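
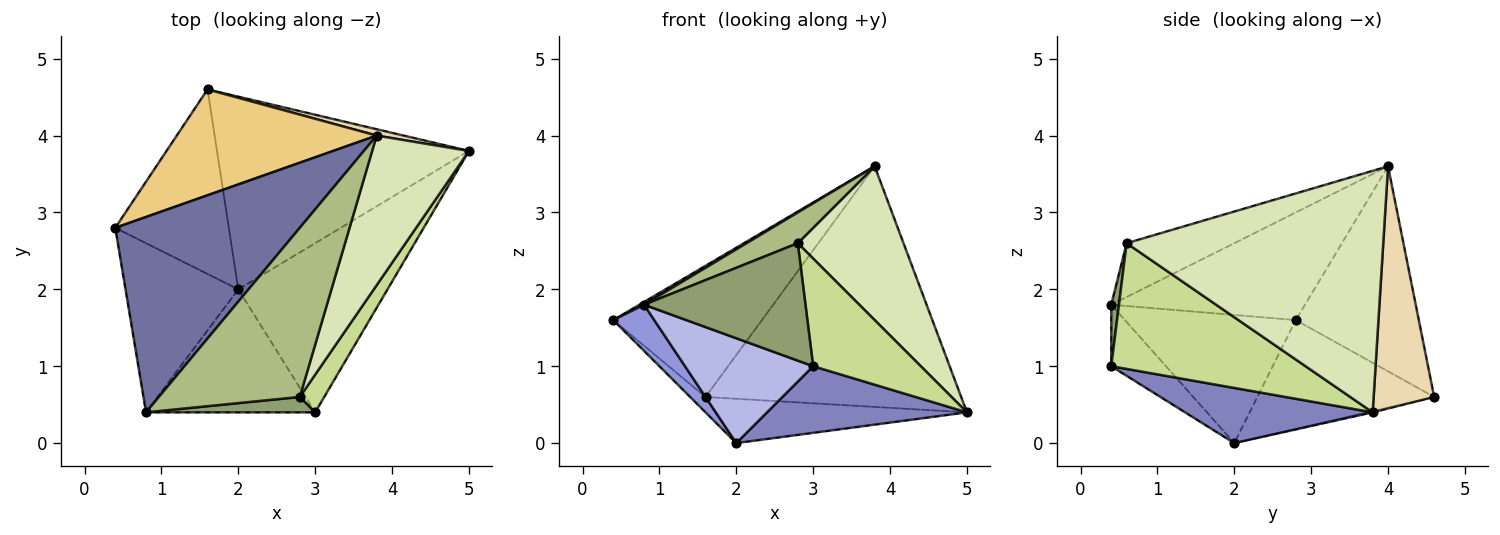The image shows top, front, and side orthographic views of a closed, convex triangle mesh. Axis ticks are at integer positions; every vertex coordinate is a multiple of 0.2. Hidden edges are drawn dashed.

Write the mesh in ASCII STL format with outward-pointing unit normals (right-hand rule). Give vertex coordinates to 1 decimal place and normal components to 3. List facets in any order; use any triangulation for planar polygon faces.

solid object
 facet normal -0.504 -0.012 0.864
  outer loop
   vertex 0.8 0.4 1.8
   vertex 3.8 4.0 3.6
   vertex 0.4 2.8 1.6
  endloop
 endfacet
 facet normal 0.325 -0.347 -0.880
  outer loop
   vertex 2.0 2.0 0.0
   vertex 5.0 3.8 0.4
   vertex 3.0 0.4 1.0
  endloop
 endfacet
 facet normal -0.739 -0.177 -0.650
  outer loop
   vertex 2.0 2.0 0.0
   vertex 0.8 0.4 1.8
   vertex 0.4 2.8 1.6
  endloop
 endfacet
 facet normal -0.267 -0.625 -0.734
  outer loop
   vertex 2.0 2.0 0.0
   vertex 3.0 0.4 1.0
   vertex 0.8 0.4 1.8
  endloop
 endfacet
 facet normal 0.047 -0.990 0.130
  outer loop
   vertex 2.8 0.6 2.6
   vertex 0.8 0.4 1.8
   vertex 3.0 0.4 1.0
  endloop
 endfacet
 facet normal -0.352 -0.167 0.921
  outer loop
   vertex 2.8 0.6 2.6
   vertex 3.8 4.0 3.6
   vertex 0.8 0.4 1.8
  endloop
 endfacet
 facet normal 0.862 -0.478 0.168
  outer loop
   vertex 2.8 0.6 2.6
   vertex 3.0 0.4 1.0
   vertex 5.0 3.8 0.4
  endloop
 endfacet
 facet normal 0.867 -0.357 0.347
  outer loop
   vertex 2.8 0.6 2.6
   vertex 5.0 3.8 0.4
   vertex 3.8 4.0 3.6
  endloop
 endfacet
 facet normal -0.691 0.060 -0.721
  outer loop
   vertex 1.6 4.6 0.6
   vertex 2.0 2.0 0.0
   vertex 0.4 2.8 1.6
  endloop
 endfacet
 facet normal -0.005 0.224 -0.975
  outer loop
   vertex 1.6 4.6 0.6
   vertex 5.0 3.8 0.4
   vertex 2.0 2.0 0.0
  endloop
 endfacet
 facet normal -0.541 0.654 0.528
  outer loop
   vertex 1.6 4.6 0.6
   vertex 0.4 2.8 1.6
   vertex 3.8 4.0 3.6
  endloop
 endfacet
 facet normal 0.230 0.973 0.026
  outer loop
   vertex 1.6 4.6 0.6
   vertex 3.8 4.0 3.6
   vertex 5.0 3.8 0.4
  endloop
 endfacet
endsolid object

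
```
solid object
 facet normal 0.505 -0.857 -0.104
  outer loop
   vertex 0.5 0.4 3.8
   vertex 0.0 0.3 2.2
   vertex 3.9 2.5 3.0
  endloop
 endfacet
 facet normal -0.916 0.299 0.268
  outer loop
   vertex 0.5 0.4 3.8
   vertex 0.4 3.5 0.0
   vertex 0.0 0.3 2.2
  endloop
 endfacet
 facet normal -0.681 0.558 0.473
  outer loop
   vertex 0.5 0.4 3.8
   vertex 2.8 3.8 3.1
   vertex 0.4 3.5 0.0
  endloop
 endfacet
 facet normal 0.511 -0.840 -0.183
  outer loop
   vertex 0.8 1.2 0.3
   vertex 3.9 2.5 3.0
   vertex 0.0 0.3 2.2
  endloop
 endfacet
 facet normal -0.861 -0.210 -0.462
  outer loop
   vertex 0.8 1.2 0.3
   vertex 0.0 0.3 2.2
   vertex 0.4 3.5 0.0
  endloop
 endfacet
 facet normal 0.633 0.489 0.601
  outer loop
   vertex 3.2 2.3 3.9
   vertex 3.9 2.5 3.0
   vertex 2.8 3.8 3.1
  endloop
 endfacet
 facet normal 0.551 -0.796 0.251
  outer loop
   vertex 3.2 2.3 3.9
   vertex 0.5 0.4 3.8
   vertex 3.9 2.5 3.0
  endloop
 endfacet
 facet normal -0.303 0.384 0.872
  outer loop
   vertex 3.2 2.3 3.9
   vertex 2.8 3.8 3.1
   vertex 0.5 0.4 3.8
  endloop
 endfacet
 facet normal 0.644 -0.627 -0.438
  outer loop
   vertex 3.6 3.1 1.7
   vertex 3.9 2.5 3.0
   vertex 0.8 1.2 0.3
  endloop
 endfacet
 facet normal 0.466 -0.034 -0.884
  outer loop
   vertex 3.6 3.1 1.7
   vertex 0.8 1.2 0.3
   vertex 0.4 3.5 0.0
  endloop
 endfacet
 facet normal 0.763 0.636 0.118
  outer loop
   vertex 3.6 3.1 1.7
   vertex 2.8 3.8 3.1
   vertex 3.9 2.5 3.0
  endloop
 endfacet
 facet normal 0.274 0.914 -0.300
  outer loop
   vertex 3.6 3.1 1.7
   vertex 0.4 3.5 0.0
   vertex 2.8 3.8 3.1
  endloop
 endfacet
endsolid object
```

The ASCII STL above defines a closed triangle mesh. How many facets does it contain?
12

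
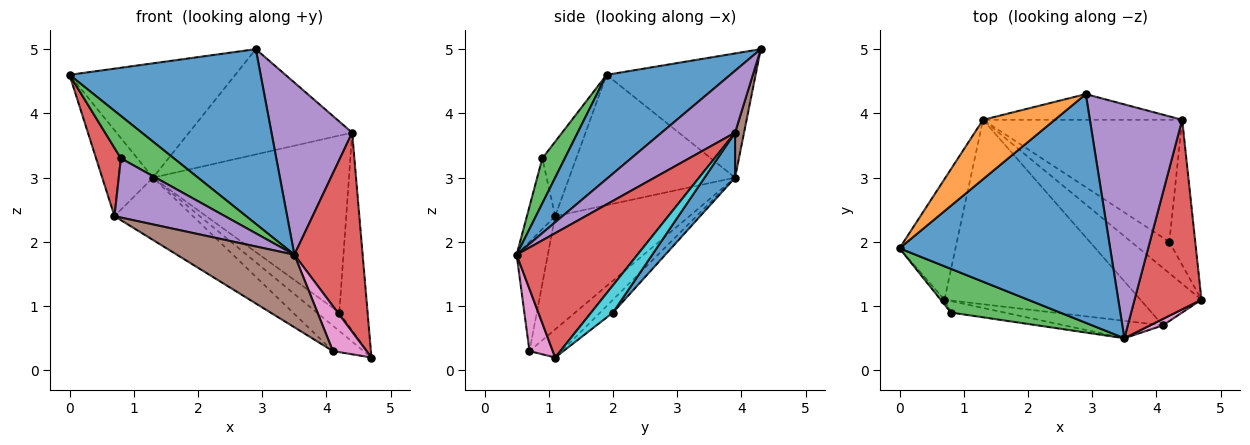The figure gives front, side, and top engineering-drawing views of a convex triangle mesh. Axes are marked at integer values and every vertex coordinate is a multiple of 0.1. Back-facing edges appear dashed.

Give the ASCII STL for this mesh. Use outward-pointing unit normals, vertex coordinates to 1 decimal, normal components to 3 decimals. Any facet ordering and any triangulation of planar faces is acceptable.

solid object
 facet normal 0.366 -0.565 0.740
  outer loop
   vertex 3.5 0.5 1.8
   vertex 2.9 4.3 5.0
   vertex 0.0 1.9 4.6
  endloop
 endfacet
 facet normal -0.624 0.694 0.360
  outer loop
   vertex 1.3 3.9 3.0
   vertex 0.0 1.9 4.6
   vertex 2.9 4.3 5.0
  endloop
 endfacet
 facet normal 0.283 -0.668 0.688
  outer loop
   vertex 0.8 0.9 3.3
   vertex 3.5 0.5 1.8
   vertex 0.0 1.9 4.6
  endloop
 endfacet
 facet normal 0.788 -0.446 0.424
  outer loop
   vertex 4.4 3.9 3.7
   vertex 3.5 0.5 1.8
   vertex 4.7 1.1 0.2
  endloop
 endfacet
 facet normal 0.475 -0.522 0.709
  outer loop
   vertex 4.4 3.9 3.7
   vertex 2.9 4.3 5.0
   vertex 3.5 0.5 1.8
  endloop
 endfacet
 facet normal 0.053 0.970 -0.237
  outer loop
   vertex 4.4 3.9 3.7
   vertex 1.3 3.9 3.0
   vertex 2.9 4.3 5.0
  endloop
 endfacet
 facet normal 0.564 -0.817 0.117
  outer loop
   vertex 4.1 0.7 0.3
   vertex 4.7 1.1 0.2
   vertex 3.5 0.5 1.8
  endloop
 endfacet
 facet normal -0.388 0.372 -0.843
  outer loop
   vertex 4.1 0.7 0.3
   vertex 1.3 3.9 3.0
   vertex 4.7 1.1 0.2
  endloop
 endfacet
 facet normal -0.279 0.488 -0.827
  outer loop
   vertex 4.2 2.0 0.9
   vertex 4.7 1.1 0.2
   vertex 1.3 3.9 3.0
  endloop
 endfacet
 facet normal 0.529 0.684 -0.502
  outer loop
   vertex 4.2 2.0 0.9
   vertex 4.4 3.9 3.7
   vertex 4.7 1.1 0.2
  endloop
 endfacet
 facet normal 0.127 0.817 -0.563
  outer loop
   vertex 4.2 2.0 0.9
   vertex 1.3 3.9 3.0
   vertex 4.4 3.9 3.7
  endloop
 endfacet
 facet normal -0.480 0.281 -0.831
  outer loop
   vertex 0.7 1.1 2.4
   vertex 1.3 3.9 3.0
   vertex 4.1 0.7 0.3
  endloop
 endfacet
 facet normal -0.884 0.271 -0.380
  outer loop
   vertex 0.7 1.1 2.4
   vertex 0.0 1.9 4.6
   vertex 1.3 3.9 3.0
  endloop
 endfacet
 facet normal -0.806 -0.591 -0.042
  outer loop
   vertex 0.7 1.1 2.4
   vertex 0.8 0.9 3.3
   vertex 0.0 1.9 4.6
  endloop
 endfacet
 facet normal -0.244 -0.952 -0.185
  outer loop
   vertex 0.7 1.1 2.4
   vertex 3.5 0.5 1.8
   vertex 0.8 0.9 3.3
  endloop
 endfacet
 facet normal -0.250 -0.942 -0.226
  outer loop
   vertex 0.7 1.1 2.4
   vertex 4.1 0.7 0.3
   vertex 3.5 0.5 1.8
  endloop
 endfacet
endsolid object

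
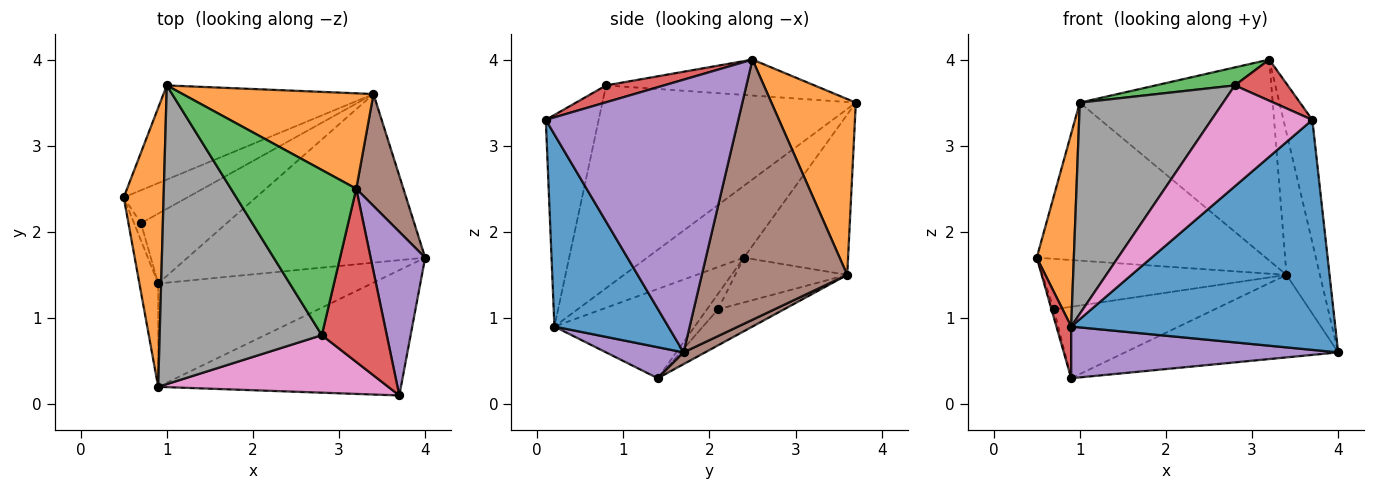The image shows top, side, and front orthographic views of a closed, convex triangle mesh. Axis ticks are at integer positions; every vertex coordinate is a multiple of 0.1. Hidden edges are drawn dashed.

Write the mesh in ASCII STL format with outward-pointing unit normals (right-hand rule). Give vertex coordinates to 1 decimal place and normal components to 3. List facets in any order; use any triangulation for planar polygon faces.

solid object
 facet normal 0.354 -0.821 -0.447
  outer loop
   vertex 0.9 0.2 0.9
   vertex 4.0 1.7 0.6
   vertex 3.7 0.1 3.3
  endloop
 endfacet
 facet normal -0.829 -0.318 0.460
  outer loop
   vertex 0.9 0.2 0.9
   vertex 1.0 3.7 3.5
   vertex 0.5 2.4 1.7
  endloop
 endfacet
 facet normal -0.364 0.800 -0.477
  outer loop
   vertex 3.4 3.6 1.5
   vertex 0.5 2.4 1.7
   vertex 1.0 3.7 3.5
  endloop
 endfacet
 facet normal -0.973 -0.102 -0.205
  outer loop
   vertex 0.9 1.4 0.3
   vertex 0.9 0.2 0.9
   vertex 0.5 2.4 1.7
  endloop
 endfacet
 facet normal 0.129 -0.443 -0.887
  outer loop
   vertex 0.9 1.4 0.3
   vertex 4.0 1.7 0.6
   vertex 0.9 0.2 0.9
  endloop
 endfacet
 facet normal 0.044 0.439 -0.897
  outer loop
   vertex 0.9 1.4 0.3
   vertex 3.4 3.6 1.5
   vertex 4.0 1.7 0.6
  endloop
 endfacet
 facet normal -0.415 -0.791 0.451
  outer loop
   vertex 2.8 0.8 3.7
   vertex 0.9 0.2 0.9
   vertex 3.7 0.1 3.3
  endloop
 endfacet
 facet normal -0.714 -0.404 0.571
  outer loop
   vertex 2.8 0.8 3.7
   vertex 1.0 3.7 3.5
   vertex 0.9 0.2 0.9
  endloop
 endfacet
 facet normal -0.359 0.782 -0.510
  outer loop
   vertex 0.7 2.1 1.1
   vertex 0.5 2.4 1.7
   vertex 3.4 3.6 1.5
  endloop
 endfacet
 facet normal -0.896 0.199 -0.398
  outer loop
   vertex 0.7 2.1 1.1
   vertex 0.9 1.4 0.3
   vertex 0.5 2.4 1.7
  endloop
 endfacet
 facet normal -0.282 0.686 -0.671
  outer loop
   vertex 0.7 2.1 1.1
   vertex 3.4 3.6 1.5
   vertex 0.9 1.4 0.3
  endloop
 endfacet
 facet normal 0.368 0.840 0.399
  outer loop
   vertex 3.2 2.5 4.0
   vertex 3.4 3.6 1.5
   vertex 1.0 3.7 3.5
  endloop
 endfacet
 facet normal -0.274 -0.104 0.956
  outer loop
   vertex 3.2 2.5 4.0
   vertex 1.0 3.7 3.5
   vertex 2.8 0.8 3.7
  endloop
 endfacet
 facet normal 0.245 -0.224 0.943
  outer loop
   vertex 3.2 2.5 4.0
   vertex 2.8 0.8 3.7
   vertex 3.7 0.1 3.3
  endloop
 endfacet
 facet normal 0.970 0.146 0.194
  outer loop
   vertex 3.2 2.5 4.0
   vertex 3.7 0.1 3.3
   vertex 4.0 1.7 0.6
  endloop
 endfacet
 facet normal 0.960 0.221 0.174
  outer loop
   vertex 3.2 2.5 4.0
   vertex 4.0 1.7 0.6
   vertex 3.4 3.6 1.5
  endloop
 endfacet
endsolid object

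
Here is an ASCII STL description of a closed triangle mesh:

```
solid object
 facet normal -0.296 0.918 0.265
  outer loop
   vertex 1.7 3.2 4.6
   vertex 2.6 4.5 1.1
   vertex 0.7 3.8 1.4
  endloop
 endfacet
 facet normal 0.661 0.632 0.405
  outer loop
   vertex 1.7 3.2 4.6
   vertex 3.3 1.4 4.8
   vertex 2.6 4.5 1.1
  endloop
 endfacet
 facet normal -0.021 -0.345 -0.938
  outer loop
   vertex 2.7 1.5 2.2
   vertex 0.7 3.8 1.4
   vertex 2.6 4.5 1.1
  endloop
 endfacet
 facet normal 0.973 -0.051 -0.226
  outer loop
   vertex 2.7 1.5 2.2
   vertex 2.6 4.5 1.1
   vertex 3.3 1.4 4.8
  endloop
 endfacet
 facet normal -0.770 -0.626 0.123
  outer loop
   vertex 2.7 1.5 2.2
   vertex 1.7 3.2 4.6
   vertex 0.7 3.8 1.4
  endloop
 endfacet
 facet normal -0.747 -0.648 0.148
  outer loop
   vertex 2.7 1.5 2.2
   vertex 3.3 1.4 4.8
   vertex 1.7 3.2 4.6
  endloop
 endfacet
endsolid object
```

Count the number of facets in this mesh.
6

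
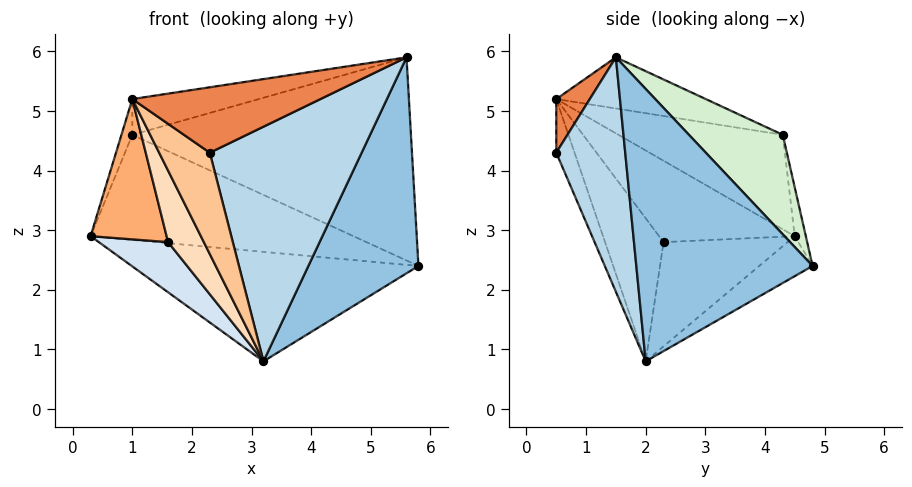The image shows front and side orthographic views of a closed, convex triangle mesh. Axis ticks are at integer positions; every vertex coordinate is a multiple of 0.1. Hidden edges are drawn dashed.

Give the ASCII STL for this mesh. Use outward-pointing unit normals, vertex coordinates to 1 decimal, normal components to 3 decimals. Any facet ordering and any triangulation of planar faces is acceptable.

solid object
 facet normal -0.105 0.565 -0.818
  outer loop
   vertex 3.2 2.0 0.8
   vertex 0.3 4.5 2.9
   vertex 5.8 4.8 2.4
  endloop
 endfacet
 facet normal 0.773 -0.483 -0.411
  outer loop
   vertex 5.6 1.5 5.9
   vertex 3.2 2.0 0.8
   vertex 5.8 4.8 2.4
  endloop
 endfacet
 facet normal 0.398 -0.876 -0.273
  outer loop
   vertex 5.6 1.5 5.9
   vertex 2.3 0.5 4.3
   vertex 3.2 2.0 0.8
  endloop
 endfacet
 facet normal -0.740 -0.413 -0.530
  outer loop
   vertex 1.6 2.3 2.8
   vertex 0.3 4.5 2.9
   vertex 3.2 2.0 0.8
  endloop
 endfacet
 facet normal 0.170 -0.954 0.246
  outer loop
   vertex 1.0 0.5 5.2
   vertex 2.3 0.5 4.3
   vertex 5.6 1.5 5.9
  endloop
 endfacet
 facet normal -0.753 -0.422 -0.505
  outer loop
   vertex 1.0 0.5 5.2
   vertex 0.3 4.5 2.9
   vertex 1.6 2.3 2.8
  endloop
 endfacet
 facet normal -0.305 -0.845 -0.440
  outer loop
   vertex 1.0 0.5 5.2
   vertex 3.2 2.0 0.8
   vertex 2.3 0.5 4.3
  endloop
 endfacet
 facet normal -0.730 -0.446 -0.517
  outer loop
   vertex 1.0 0.5 5.2
   vertex 1.6 2.3 2.8
   vertex 3.2 2.0 0.8
  endloop
 endfacet
 facet normal -0.920 0.061 0.386
  outer loop
   vertex 1.0 4.3 4.6
   vertex 0.3 4.5 2.9
   vertex 1.0 0.5 5.2
  endloop
 endfacet
 facet normal -0.181 0.153 0.971
  outer loop
   vertex 1.0 4.3 4.6
   vertex 1.0 0.5 5.2
   vertex 5.6 1.5 5.9
  endloop
 endfacet
 facet normal -0.042 0.990 0.134
  outer loop
   vertex 1.0 4.3 4.6
   vertex 5.8 4.8 2.4
   vertex 0.3 4.5 2.9
  endloop
 endfacet
 facet normal 0.236 0.700 0.674
  outer loop
   vertex 1.0 4.3 4.6
   vertex 5.6 1.5 5.9
   vertex 5.8 4.8 2.4
  endloop
 endfacet
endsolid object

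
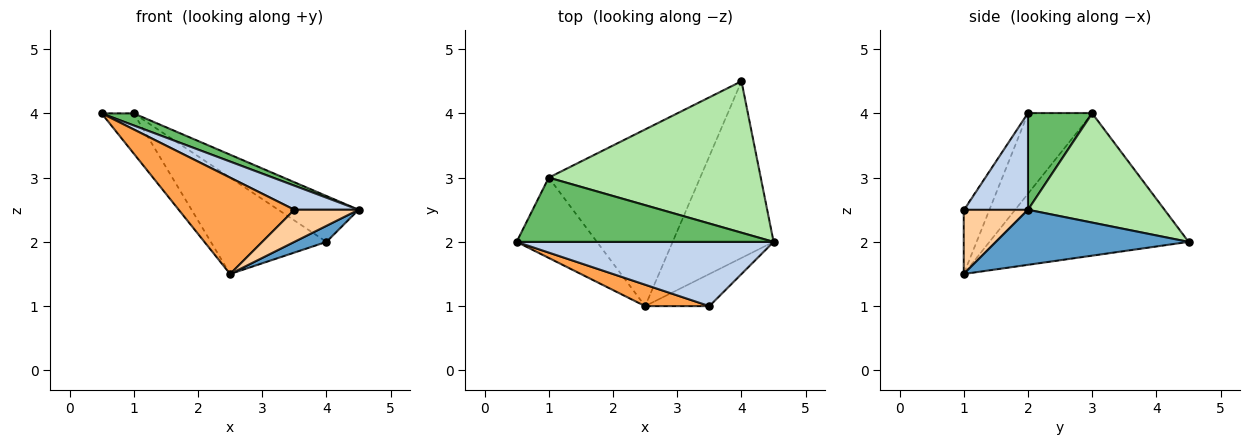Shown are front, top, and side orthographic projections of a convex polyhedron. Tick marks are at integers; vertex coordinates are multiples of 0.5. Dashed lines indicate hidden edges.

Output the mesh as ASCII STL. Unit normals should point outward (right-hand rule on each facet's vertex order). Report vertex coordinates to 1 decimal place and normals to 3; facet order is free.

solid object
 facet normal 0.477 -0.080 -0.875
  outer loop
   vertex 2.5 1.0 1.5
   vertex 4.0 4.5 2.0
   vertex 4.5 2.0 2.5
  endloop
 endfacet
 facet normal 0.331 -0.331 0.883
  outer loop
   vertex 3.5 1.0 2.5
   vertex 4.5 2.0 2.5
   vertex 0.5 2.0 4.0
  endloop
 endfacet
 facet normal -0.212 -0.954 0.212
  outer loop
   vertex 3.5 1.0 2.5
   vertex 0.5 2.0 4.0
   vertex 2.5 1.0 1.5
  endloop
 endfacet
 facet normal 0.577 -0.577 -0.577
  outer loop
   vertex 3.5 1.0 2.5
   vertex 2.5 1.0 1.5
   vertex 4.5 2.0 2.5
  endloop
 endfacet
 facet normal 0.346 -0.173 0.922
  outer loop
   vertex 1.0 3.0 4.0
   vertex 0.5 2.0 4.0
   vertex 4.5 2.0 2.5
  endloop
 endfacet
 facet normal 0.442 0.260 0.858
  outer loop
   vertex 1.0 3.0 4.0
   vertex 4.5 2.0 2.5
   vertex 4.0 4.5 2.0
  endloop
 endfacet
 facet normal -0.667 0.333 -0.667
  outer loop
   vertex 1.0 3.0 4.0
   vertex 2.5 1.0 1.5
   vertex 0.5 2.0 4.0
  endloop
 endfacet
 facet normal -0.636 0.369 -0.677
  outer loop
   vertex 1.0 3.0 4.0
   vertex 4.0 4.5 2.0
   vertex 2.5 1.0 1.5
  endloop
 endfacet
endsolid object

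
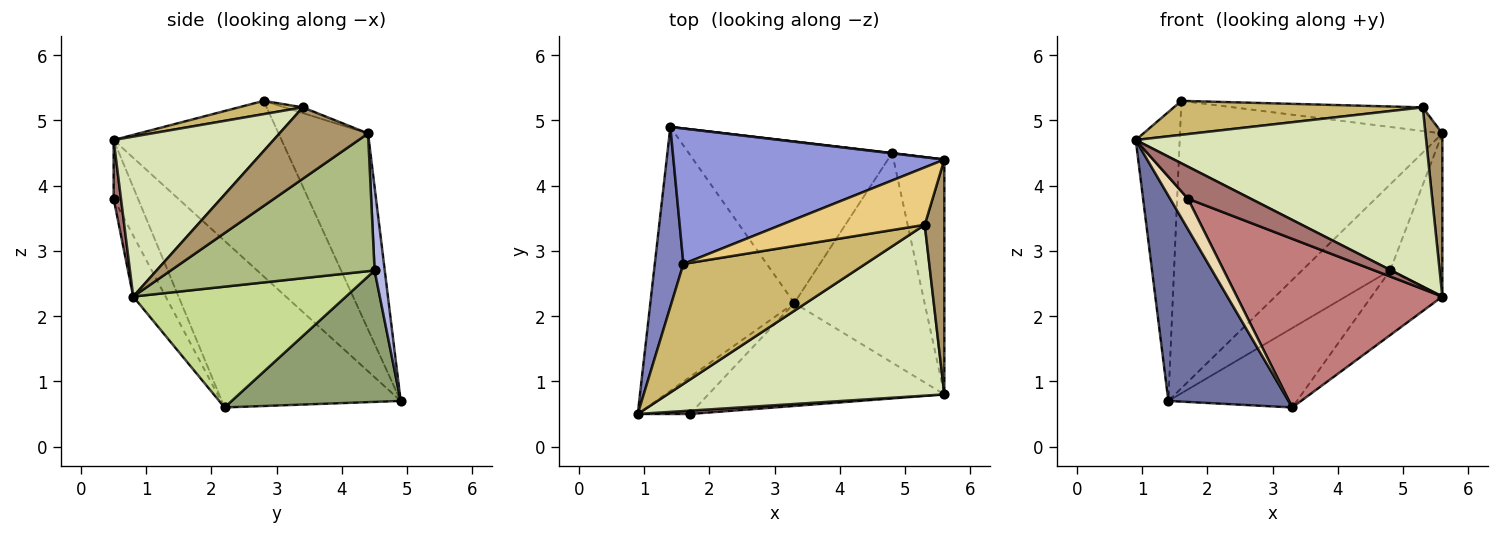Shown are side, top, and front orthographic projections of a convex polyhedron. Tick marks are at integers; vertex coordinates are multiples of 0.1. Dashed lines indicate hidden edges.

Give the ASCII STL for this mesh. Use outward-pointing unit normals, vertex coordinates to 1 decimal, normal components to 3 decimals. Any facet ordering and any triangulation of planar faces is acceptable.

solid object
 facet normal -0.675 -0.453 -0.583
  outer loop
   vertex 3.3 2.2 0.6
   vertex 0.9 0.5 4.7
   vertex 1.4 4.9 0.7
  endloop
 endfacet
 facet normal -0.956 0.250 0.156
  outer loop
   vertex 1.6 2.8 5.3
   vertex 1.4 4.9 0.7
   vertex 0.9 0.5 4.7
  endloop
 endfacet
 facet normal -0.295 0.864 0.407
  outer loop
   vertex 1.6 2.8 5.3
   vertex 5.6 4.4 4.8
   vertex 1.4 4.9 0.7
  endloop
 endfacet
 facet normal 0.115 0.993 0.004
  outer loop
   vertex 4.8 4.5 2.7
   vertex 1.4 4.9 0.7
   vertex 5.6 4.4 4.8
  endloop
 endfacet
 facet normal 0.502 0.382 -0.776
  outer loop
   vertex 4.8 4.5 2.7
   vertex 3.3 2.2 0.6
   vertex 1.4 4.9 0.7
  endloop
 endfacet
 facet normal 0.912 0.234 -0.336
  outer loop
   vertex 4.8 4.5 2.7
   vertex 5.6 4.4 4.8
   vertex 5.6 0.8 2.3
  endloop
 endfacet
 facet normal 0.663 0.221 -0.715
  outer loop
   vertex 4.8 4.5 2.7
   vertex 5.6 0.8 2.3
   vertex 3.3 2.2 0.6
  endloop
 endfacet
 facet normal 0.370 -0.672 0.641
  outer loop
   vertex 5.3 3.4 5.2
   vertex 0.9 0.5 4.7
   vertex 5.6 0.8 2.3
  endloop
 endfacet
 facet normal 0.949 -0.181 0.260
  outer loop
   vertex 5.3 3.4 5.2
   vertex 5.6 0.8 2.3
   vertex 5.6 4.4 4.8
  endloop
 endfacet
 facet normal 0.070 -0.272 0.960
  outer loop
   vertex 5.3 3.4 5.2
   vertex 1.6 2.8 5.3
   vertex 0.9 0.5 4.7
  endloop
 endfacet
 facet normal -0.037 0.381 0.924
  outer loop
   vertex 5.3 3.4 5.2
   vertex 5.6 4.4 4.8
   vertex 1.6 2.8 5.3
  endloop
 endfacet
 facet normal -0.656 -0.480 -0.583
  outer loop
   vertex 1.7 0.5 3.8
   vertex 0.9 0.5 4.7
   vertex 3.3 2.2 0.6
  endloop
 endfacet
 facet normal 0.115 -0.988 0.103
  outer loop
   vertex 1.7 0.5 3.8
   vertex 5.6 0.8 2.3
   vertex 0.9 0.5 4.7
  endloop
 endfacet
 facet normal -0.133 -0.846 -0.516
  outer loop
   vertex 1.7 0.5 3.8
   vertex 3.3 2.2 0.6
   vertex 5.6 0.8 2.3
  endloop
 endfacet
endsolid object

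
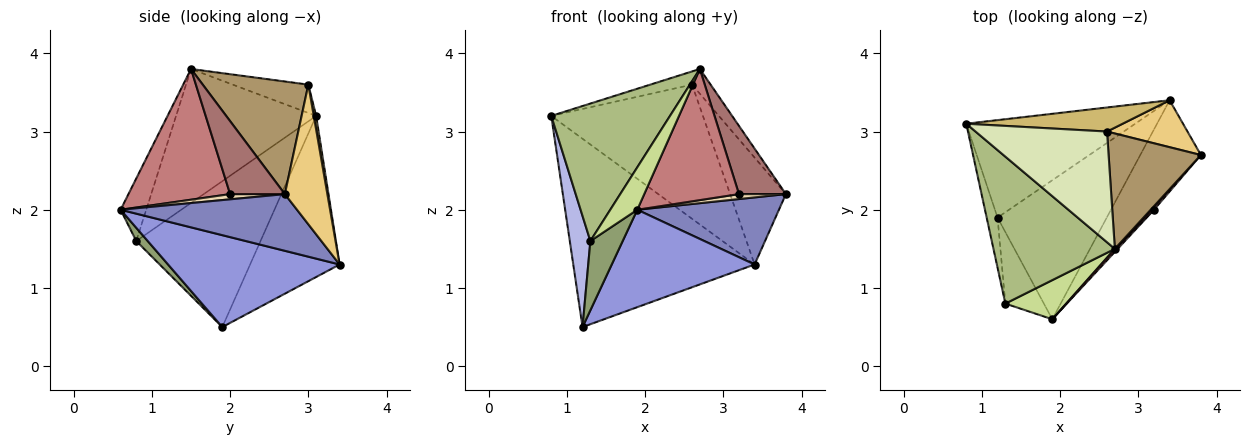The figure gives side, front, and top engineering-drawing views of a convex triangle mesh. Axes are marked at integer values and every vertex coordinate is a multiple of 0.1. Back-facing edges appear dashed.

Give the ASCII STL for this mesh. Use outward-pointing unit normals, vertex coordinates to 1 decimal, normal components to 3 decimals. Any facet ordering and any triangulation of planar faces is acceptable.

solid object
 facet normal -0.401 0.813 -0.421
  outer loop
   vertex 3.4 3.4 1.3
   vertex 1.2 1.9 0.5
   vertex 0.8 3.1 3.2
  endloop
 endfacet
 facet normal 0.599 -0.481 -0.640
  outer loop
   vertex 3.4 3.4 1.3
   vertex 3.8 2.7 2.2
   vertex 1.9 0.6 2.0
  endloop
 endfacet
 facet normal 0.567 -0.473 -0.674
  outer loop
   vertex 3.4 3.4 1.3
   vertex 1.9 0.6 2.0
   vertex 1.2 1.9 0.5
  endloop
 endfacet
 facet normal -0.984 -0.163 -0.073
  outer loop
   vertex 1.3 0.8 1.6
   vertex 0.8 3.1 3.2
   vertex 1.2 1.9 0.5
  endloop
 endfacet
 facet normal 0.240 -0.676 -0.697
  outer loop
   vertex 1.3 0.8 1.6
   vertex 1.2 1.9 0.5
   vertex 1.9 0.6 2.0
  endloop
 endfacet
 facet normal -0.628 -0.532 0.569
  outer loop
   vertex 1.3 0.8 1.6
   vertex 2.7 1.5 3.8
   vertex 0.8 3.1 3.2
  endloop
 endfacet
 facet normal -0.572 -0.603 0.556
  outer loop
   vertex 1.3 0.8 1.6
   vertex 1.9 0.6 2.0
   vertex 2.7 1.5 3.8
  endloop
 endfacet
 facet normal -0.209 0.116 0.971
  outer loop
   vertex 2.6 3.0 3.6
   vertex 0.8 3.1 3.2
   vertex 2.7 1.5 3.8
  endloop
 endfacet
 facet normal 0.766 0.135 0.628
  outer loop
   vertex 2.6 3.0 3.6
   vertex 2.7 1.5 3.8
   vertex 3.8 2.7 2.2
  endloop
 endfacet
 facet normal 0.015 0.984 0.177
  outer loop
   vertex 2.6 3.0 3.6
   vertex 3.4 3.4 1.3
   vertex 0.8 3.1 3.2
  endloop
 endfacet
 facet normal 0.572 0.751 0.330
  outer loop
   vertex 2.6 3.0 3.6
   vertex 3.8 2.7 2.2
   vertex 3.4 3.4 1.3
  endloop
 endfacet
 facet normal 0.710 -0.608 -0.355
  outer loop
   vertex 3.2 2.0 2.2
   vertex 1.9 0.6 2.0
   vertex 3.8 2.7 2.2
  endloop
 endfacet
 facet normal 0.759 -0.650 0.034
  outer loop
   vertex 3.2 2.0 2.2
   vertex 3.8 2.7 2.2
   vertex 2.7 1.5 3.8
  endloop
 endfacet
 facet normal 0.732 -0.682 0.016
  outer loop
   vertex 3.2 2.0 2.2
   vertex 2.7 1.5 3.8
   vertex 1.9 0.6 2.0
  endloop
 endfacet
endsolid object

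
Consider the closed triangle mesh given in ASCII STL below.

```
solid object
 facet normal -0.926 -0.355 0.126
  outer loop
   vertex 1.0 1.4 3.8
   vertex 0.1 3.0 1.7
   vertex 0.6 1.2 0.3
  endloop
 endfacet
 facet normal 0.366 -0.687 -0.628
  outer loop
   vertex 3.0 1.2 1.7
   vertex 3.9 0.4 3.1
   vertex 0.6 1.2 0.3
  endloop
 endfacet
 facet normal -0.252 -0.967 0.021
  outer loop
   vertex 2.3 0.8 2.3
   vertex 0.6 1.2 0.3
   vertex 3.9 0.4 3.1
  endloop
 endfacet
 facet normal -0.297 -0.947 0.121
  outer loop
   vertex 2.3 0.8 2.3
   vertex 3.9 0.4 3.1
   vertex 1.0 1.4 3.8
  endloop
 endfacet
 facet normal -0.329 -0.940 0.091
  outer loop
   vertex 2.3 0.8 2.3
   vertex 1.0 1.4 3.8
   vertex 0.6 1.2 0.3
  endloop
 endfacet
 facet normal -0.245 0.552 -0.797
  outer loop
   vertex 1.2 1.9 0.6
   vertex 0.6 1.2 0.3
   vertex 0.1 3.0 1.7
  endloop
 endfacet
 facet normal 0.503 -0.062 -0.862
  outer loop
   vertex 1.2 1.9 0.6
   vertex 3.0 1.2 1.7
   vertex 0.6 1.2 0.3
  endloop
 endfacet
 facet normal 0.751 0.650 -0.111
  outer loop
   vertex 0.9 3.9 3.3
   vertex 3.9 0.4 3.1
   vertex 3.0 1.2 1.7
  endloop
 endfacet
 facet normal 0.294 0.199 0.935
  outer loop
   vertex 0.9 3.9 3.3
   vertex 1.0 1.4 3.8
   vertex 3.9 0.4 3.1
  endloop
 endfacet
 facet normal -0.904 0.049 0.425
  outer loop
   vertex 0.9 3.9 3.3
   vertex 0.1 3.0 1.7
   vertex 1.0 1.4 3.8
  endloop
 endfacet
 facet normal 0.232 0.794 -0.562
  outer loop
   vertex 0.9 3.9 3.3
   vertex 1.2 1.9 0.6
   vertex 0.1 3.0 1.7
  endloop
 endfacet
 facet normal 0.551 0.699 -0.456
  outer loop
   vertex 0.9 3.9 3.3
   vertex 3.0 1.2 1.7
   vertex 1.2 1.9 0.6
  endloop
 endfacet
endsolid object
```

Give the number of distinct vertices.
8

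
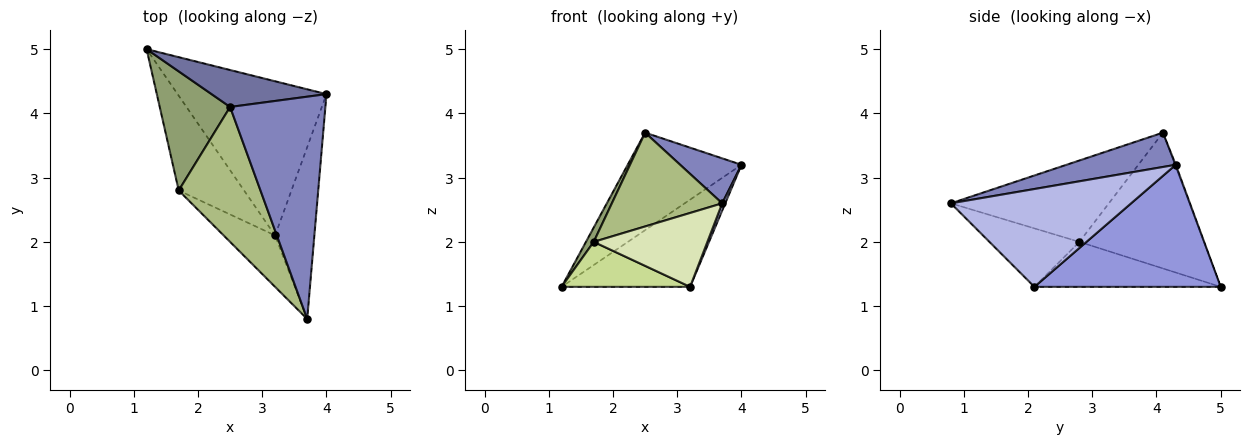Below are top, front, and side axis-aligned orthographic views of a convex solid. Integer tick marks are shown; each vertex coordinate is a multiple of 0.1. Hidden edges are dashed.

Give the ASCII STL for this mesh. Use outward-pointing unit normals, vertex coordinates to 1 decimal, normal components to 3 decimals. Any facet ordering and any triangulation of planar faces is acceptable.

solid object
 facet normal -0.007 0.935 0.354
  outer loop
   vertex 2.5 4.1 3.7
   vertex 4.0 4.3 3.2
   vertex 1.2 5.0 1.3
  endloop
 endfacet
 facet normal 0.333 -0.187 0.924
  outer loop
   vertex 2.5 4.1 3.7
   vertex 3.7 0.8 2.6
   vertex 4.0 4.3 3.2
  endloop
 endfacet
 facet normal 0.581 0.401 -0.709
  outer loop
   vertex 3.2 2.1 1.3
   vertex 1.2 5.0 1.3
   vertex 4.0 4.3 3.2
  endloop
 endfacet
 facet normal 0.928 -0.016 -0.373
  outer loop
   vertex 3.2 2.1 1.3
   vertex 4.0 4.3 3.2
   vertex 3.7 0.8 2.6
  endloop
 endfacet
 facet normal -0.886 -0.055 0.459
  outer loop
   vertex 1.7 2.8 2.0
   vertex 2.5 4.1 3.7
   vertex 1.2 5.0 1.3
  endloop
 endfacet
 facet normal -0.633 -0.442 0.636
  outer loop
   vertex 1.7 2.8 2.0
   vertex 3.7 0.8 2.6
   vertex 2.5 4.1 3.7
  endloop
 endfacet
 facet normal -0.528 -0.364 -0.767
  outer loop
   vertex 1.7 2.8 2.0
   vertex 1.2 5.0 1.3
   vertex 3.2 2.1 1.3
  endloop
 endfacet
 facet normal -0.545 -0.688 -0.479
  outer loop
   vertex 1.7 2.8 2.0
   vertex 3.2 2.1 1.3
   vertex 3.7 0.8 2.6
  endloop
 endfacet
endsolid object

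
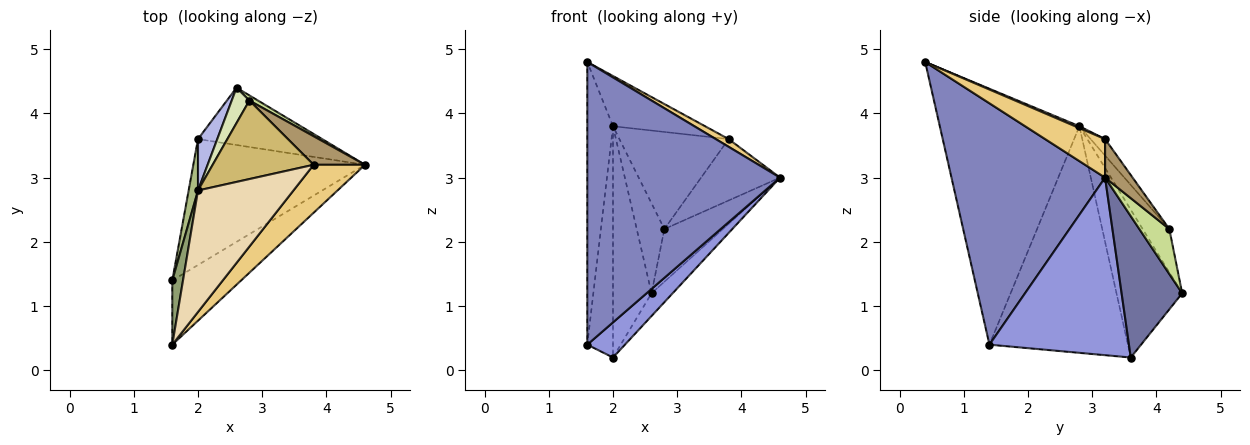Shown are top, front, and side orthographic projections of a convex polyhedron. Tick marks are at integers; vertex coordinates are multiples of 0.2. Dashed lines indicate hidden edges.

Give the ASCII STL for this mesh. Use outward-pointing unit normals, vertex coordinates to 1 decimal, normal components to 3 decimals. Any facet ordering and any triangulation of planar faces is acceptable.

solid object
 facet normal 0.727 0.253 -0.639
  outer loop
   vertex 2.0 3.6 0.2
   vertex 2.6 4.4 1.2
   vertex 4.6 3.2 3.0
  endloop
 endfacet
 facet normal 0.614 -0.770 -0.175
  outer loop
   vertex 1.6 1.4 0.4
   vertex 4.6 3.2 3.0
   vertex 1.6 0.4 4.8
  endloop
 endfacet
 facet normal 0.706 -0.190 -0.682
  outer loop
   vertex 1.6 1.4 0.4
   vertex 2.0 3.6 0.2
   vertex 4.6 3.2 3.0
  endloop
 endfacet
 facet normal -0.857 0.503 0.112
  outer loop
   vertex 2.0 2.8 3.8
   vertex 2.6 4.4 1.2
   vertex 2.0 3.6 0.2
  endloop
 endfacet
 facet normal -0.983 0.181 0.041
  outer loop
   vertex 2.0 2.8 3.8
   vertex 1.6 1.4 0.4
   vertex 1.6 0.4 4.8
  endloop
 endfacet
 facet normal -0.982 0.182 0.041
  outer loop
   vertex 2.0 2.8 3.8
   vertex 2.0 3.6 0.2
   vertex 1.6 1.4 0.4
  endloop
 endfacet
 facet normal 0.454 0.887 0.087
  outer loop
   vertex 2.8 4.2 2.2
   vertex 4.6 3.2 3.0
   vertex 2.6 4.4 1.2
  endloop
 endfacet
 facet normal -0.668 0.693 0.272
  outer loop
   vertex 2.8 4.2 2.2
   vertex 2.6 4.4 1.2
   vertex 2.0 2.8 3.8
  endloop
 endfacet
 facet normal 0.302 0.865 0.402
  outer loop
   vertex 3.8 3.2 3.6
   vertex 4.6 3.2 3.0
   vertex 2.8 4.2 2.2
  endloop
 endfacet
 facet normal -0.102 0.773 0.626
  outer loop
   vertex 3.8 3.2 3.6
   vertex 2.8 4.2 2.2
   vertex 2.0 2.8 3.8
  endloop
 endfacet
 facet normal 0.595 -0.128 0.793
  outer loop
   vertex 3.8 3.2 3.6
   vertex 1.6 0.4 4.8
   vertex 4.6 3.2 3.0
  endloop
 endfacet
 facet normal 0.018 0.382 0.924
  outer loop
   vertex 3.8 3.2 3.6
   vertex 2.0 2.8 3.8
   vertex 1.6 0.4 4.8
  endloop
 endfacet
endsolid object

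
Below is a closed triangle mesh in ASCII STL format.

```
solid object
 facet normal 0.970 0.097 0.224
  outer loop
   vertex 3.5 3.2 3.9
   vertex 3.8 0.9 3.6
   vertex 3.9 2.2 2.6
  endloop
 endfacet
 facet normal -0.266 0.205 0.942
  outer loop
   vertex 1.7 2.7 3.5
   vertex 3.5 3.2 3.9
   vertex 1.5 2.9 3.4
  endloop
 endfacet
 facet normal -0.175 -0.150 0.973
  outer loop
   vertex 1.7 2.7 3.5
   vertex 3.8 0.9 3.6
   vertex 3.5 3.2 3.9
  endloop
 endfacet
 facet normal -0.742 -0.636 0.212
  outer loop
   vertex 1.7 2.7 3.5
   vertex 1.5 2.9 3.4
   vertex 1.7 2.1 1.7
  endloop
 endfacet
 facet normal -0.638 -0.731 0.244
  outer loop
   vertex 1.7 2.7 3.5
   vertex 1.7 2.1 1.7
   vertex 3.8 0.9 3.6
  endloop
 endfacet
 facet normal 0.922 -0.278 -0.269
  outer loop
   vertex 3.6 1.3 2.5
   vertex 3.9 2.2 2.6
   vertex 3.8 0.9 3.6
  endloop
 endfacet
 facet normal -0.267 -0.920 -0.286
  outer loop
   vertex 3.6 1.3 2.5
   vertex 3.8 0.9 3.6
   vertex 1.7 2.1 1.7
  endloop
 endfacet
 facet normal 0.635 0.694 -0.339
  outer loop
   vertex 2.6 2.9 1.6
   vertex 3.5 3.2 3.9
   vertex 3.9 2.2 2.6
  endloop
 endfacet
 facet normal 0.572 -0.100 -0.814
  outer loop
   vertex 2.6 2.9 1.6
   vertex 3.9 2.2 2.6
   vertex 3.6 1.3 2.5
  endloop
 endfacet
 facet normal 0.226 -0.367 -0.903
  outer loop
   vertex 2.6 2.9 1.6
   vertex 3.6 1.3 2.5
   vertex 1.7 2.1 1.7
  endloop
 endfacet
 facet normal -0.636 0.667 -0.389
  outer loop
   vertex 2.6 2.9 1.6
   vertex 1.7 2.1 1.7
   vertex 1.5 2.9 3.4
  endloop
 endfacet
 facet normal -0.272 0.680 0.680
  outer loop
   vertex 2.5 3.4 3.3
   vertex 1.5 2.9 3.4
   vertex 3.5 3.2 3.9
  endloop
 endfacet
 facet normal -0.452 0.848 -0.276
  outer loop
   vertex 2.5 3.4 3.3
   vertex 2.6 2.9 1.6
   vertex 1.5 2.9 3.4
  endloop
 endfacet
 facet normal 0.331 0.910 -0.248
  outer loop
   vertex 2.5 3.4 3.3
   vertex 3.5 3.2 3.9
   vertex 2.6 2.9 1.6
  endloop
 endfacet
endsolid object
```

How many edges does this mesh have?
21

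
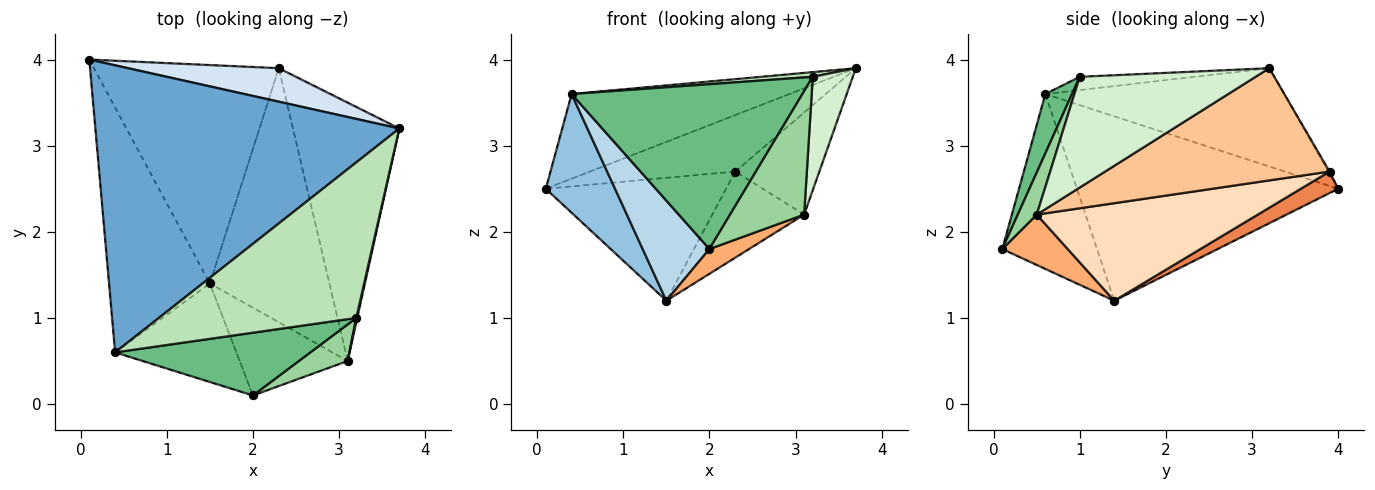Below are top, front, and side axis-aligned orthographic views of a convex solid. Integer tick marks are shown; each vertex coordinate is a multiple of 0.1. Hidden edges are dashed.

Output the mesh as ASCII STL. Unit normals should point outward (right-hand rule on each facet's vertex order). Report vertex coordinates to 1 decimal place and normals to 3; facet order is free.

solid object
 facet normal -0.296 0.270 0.916
  outer loop
   vertex 0.4 0.6 3.6
   vertex 3.7 3.2 3.9
   vertex 0.1 4.0 2.5
  endloop
 endfacet
 facet normal -0.855 -0.227 -0.467
  outer loop
   vertex 0.4 0.6 3.6
   vertex 0.1 4.0 2.5
   vertex 1.5 1.4 1.2
  endloop
 endfacet
 facet normal -0.711 -0.501 -0.493
  outer loop
   vertex 0.4 0.6 3.6
   vertex 1.5 1.4 1.2
   vertex 2.0 0.1 1.8
  endloop
 endfacet
 facet normal -0.007 0.860 0.510
  outer loop
   vertex 2.3 3.9 2.7
   vertex 0.1 4.0 2.5
   vertex 3.7 3.2 3.9
  endloop
 endfacet
 facet normal 0.101 0.488 -0.867
  outer loop
   vertex 2.3 3.9 2.7
   vertex 1.5 1.4 1.2
   vertex 0.1 4.0 2.5
  endloop
 endfacet
 facet normal 0.409 -0.248 -0.878
  outer loop
   vertex 3.1 0.5 2.2
   vertex 2.0 0.1 1.8
   vertex 1.5 1.4 1.2
  endloop
 endfacet
 facet normal 0.700 0.262 -0.664
  outer loop
   vertex 3.1 0.5 2.2
   vertex 2.3 3.9 2.7
   vertex 3.7 3.2 3.9
  endloop
 endfacet
 facet normal 0.611 0.254 -0.749
  outer loop
   vertex 3.1 0.5 2.2
   vertex 1.5 1.4 1.2
   vertex 2.3 3.9 2.7
  endloop
 endfacet
 facet normal 0.107 -0.929 0.354
  outer loop
   vertex 3.2 1.0 3.8
   vertex 0.4 0.6 3.6
   vertex 2.0 0.1 1.8
  endloop
 endfacet
 facet normal 0.238 -0.931 0.276
  outer loop
   vertex 3.2 1.0 3.8
   vertex 2.0 0.1 1.8
   vertex 3.1 0.5 2.2
  endloop
 endfacet
 facet normal -0.067 -0.030 0.997
  outer loop
   vertex 3.2 1.0 3.8
   vertex 3.7 3.2 3.9
   vertex 0.4 0.6 3.6
  endloop
 endfacet
 facet normal 0.975 -0.222 0.008
  outer loop
   vertex 3.2 1.0 3.8
   vertex 3.1 0.5 2.2
   vertex 3.7 3.2 3.9
  endloop
 endfacet
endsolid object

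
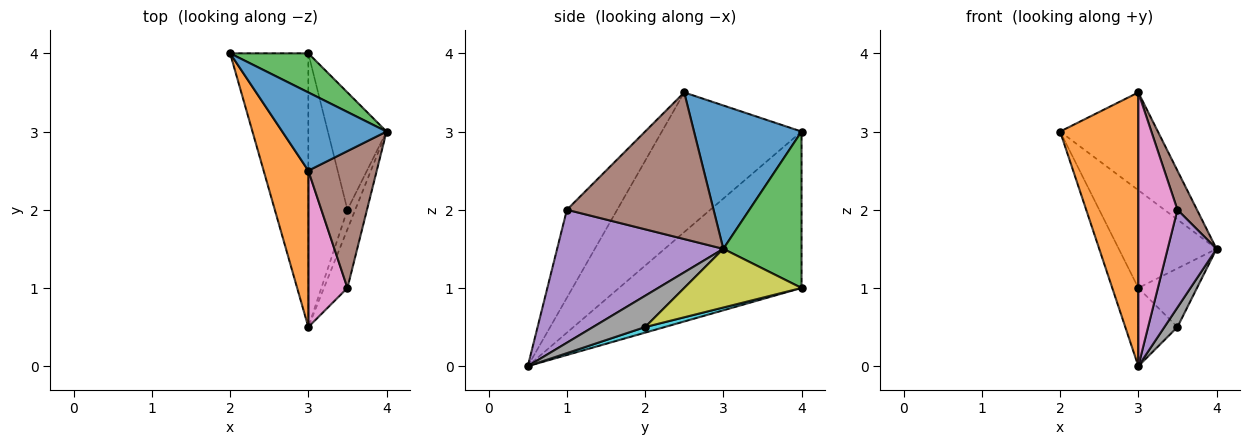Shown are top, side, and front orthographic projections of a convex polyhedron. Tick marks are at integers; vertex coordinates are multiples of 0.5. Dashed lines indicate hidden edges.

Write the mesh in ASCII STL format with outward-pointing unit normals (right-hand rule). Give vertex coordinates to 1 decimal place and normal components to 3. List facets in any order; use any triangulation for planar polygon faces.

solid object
 facet normal 0.652 0.592 0.474
  outer loop
   vertex 3.0 2.5 3.5
   vertex 4.0 3.0 1.5
   vertex 2.0 4.0 3.0
  endloop
 endfacet
 facet normal -0.840 -0.471 0.269
  outer loop
   vertex 3.0 2.5 3.5
   vertex 2.0 4.0 3.0
   vertex 3.0 0.5 0.0
  endloop
 endfacet
 facet normal 0.596 0.745 0.298
  outer loop
   vertex 3.0 4.0 1.0
   vertex 2.0 4.0 3.0
   vertex 4.0 3.0 1.5
  endloop
 endfacet
 facet normal -0.887 0.127 -0.444
  outer loop
   vertex 3.0 4.0 1.0
   vertex 3.0 0.5 0.0
   vertex 2.0 4.0 3.0
  endloop
 endfacet
 facet normal 0.946 -0.278 -0.167
  outer loop
   vertex 3.5 1.0 2.0
   vertex 3.0 0.5 0.0
   vertex 4.0 3.0 1.5
  endloop
 endfacet
 facet normal 0.900 -0.120 0.420
  outer loop
   vertex 3.5 1.0 2.0
   vertex 4.0 3.0 1.5
   vertex 3.0 2.5 3.5
  endloop
 endfacet
 facet normal -0.745 -0.579 0.331
  outer loop
   vertex 3.5 1.0 2.0
   vertex 3.0 2.5 3.5
   vertex 3.0 0.5 0.0
  endloop
 endfacet
 facet normal 0.943 -0.236 -0.236
  outer loop
   vertex 3.5 2.0 0.5
   vertex 4.0 3.0 1.5
   vertex 3.0 0.5 0.0
  endloop
 endfacet
 facet normal 0.667 0.333 -0.667
  outer loop
   vertex 3.5 2.0 0.5
   vertex 3.0 4.0 1.0
   vertex 4.0 3.0 1.5
  endloop
 endfacet
 facet normal 0.136 0.272 -0.953
  outer loop
   vertex 3.5 2.0 0.5
   vertex 3.0 0.5 0.0
   vertex 3.0 4.0 1.0
  endloop
 endfacet
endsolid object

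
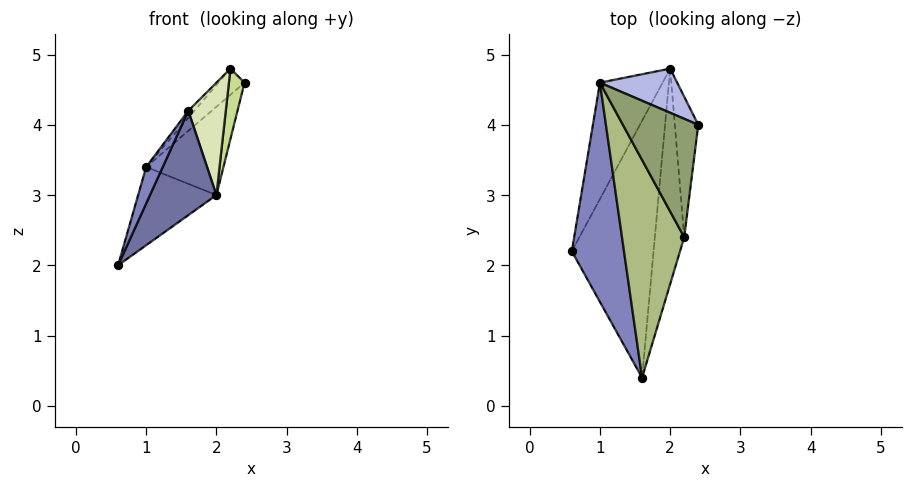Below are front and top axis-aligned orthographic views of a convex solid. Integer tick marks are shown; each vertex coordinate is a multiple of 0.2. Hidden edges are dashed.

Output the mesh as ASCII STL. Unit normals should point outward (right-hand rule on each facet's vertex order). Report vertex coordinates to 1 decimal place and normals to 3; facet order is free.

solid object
 facet normal 0.806 -0.223 -0.549
  outer loop
   vertex 2.0 4.8 3.0
   vertex 1.6 0.4 4.2
   vertex 0.6 2.2 2.0
  endloop
 endfacet
 facet normal -0.927 -0.062 0.371
  outer loop
   vertex 1.0 4.6 3.4
   vertex 0.6 2.2 2.0
   vertex 1.6 0.4 4.2
  endloop
 endfacet
 facet normal -0.405 0.510 -0.759
  outer loop
   vertex 1.0 4.6 3.4
   vertex 2.0 4.8 3.0
   vertex 0.6 2.2 2.0
  endloop
 endfacet
 facet normal 0.000 0.894 0.447
  outer loop
   vertex 1.0 4.6 3.4
   vertex 2.4 4.0 4.6
   vertex 2.0 4.8 3.0
  endloop
 endfacet
 facet normal -0.597 0.173 0.783
  outer loop
   vertex 2.2 2.4 4.8
   vertex 2.4 4.0 4.6
   vertex 1.0 4.6 3.4
  endloop
 endfacet
 facet normal -0.742 0.022 0.670
  outer loop
   vertex 2.2 2.4 4.8
   vertex 1.0 4.6 3.4
   vertex 1.6 0.4 4.2
  endloop
 endfacet
 facet normal 0.937 -0.156 -0.312
  outer loop
   vertex 2.2 2.4 4.8
   vertex 2.0 4.8 3.0
   vertex 2.4 4.0 4.6
  endloop
 endfacet
 facet normal 0.925 -0.176 -0.338
  outer loop
   vertex 2.2 2.4 4.8
   vertex 1.6 0.4 4.2
   vertex 2.0 4.8 3.0
  endloop
 endfacet
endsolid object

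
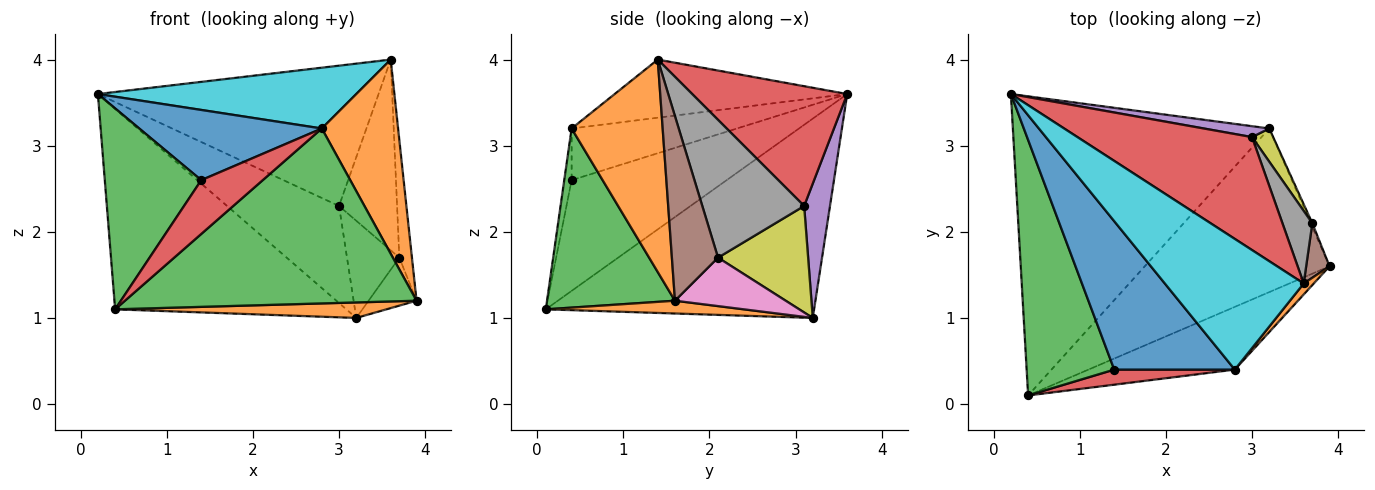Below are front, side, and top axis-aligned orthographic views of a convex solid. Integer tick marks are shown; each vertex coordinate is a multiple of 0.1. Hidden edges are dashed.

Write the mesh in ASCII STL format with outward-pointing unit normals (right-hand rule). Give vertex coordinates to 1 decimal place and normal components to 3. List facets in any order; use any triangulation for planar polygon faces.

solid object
 facet normal -0.543 0.468 -0.698
  outer loop
   vertex 3.2 3.2 1.0
   vertex 0.4 0.1 1.1
   vertex 0.2 3.6 3.6
  endloop
 endfacet
 facet normal 0.069 -0.094 -0.993
  outer loop
   vertex 3.2 3.2 1.0
   vertex 3.9 1.6 1.2
   vertex 0.4 0.1 1.1
  endloop
 endfacet
 facet normal -0.705 -0.439 0.558
  outer loop
   vertex 1.4 0.4 2.6
   vertex 0.2 3.6 3.6
   vertex 0.4 0.1 1.1
  endloop
 endfacet
 facet normal 0.395 0.716 0.576
  outer loop
   vertex 3.0 3.1 2.3
   vertex 0.2 3.6 3.6
   vertex 3.6 1.4 4.0
  endloop
 endfacet
 facet normal 0.224 0.969 0.109
  outer loop
   vertex 3.0 3.1 2.3
   vertex 3.2 3.2 1.0
   vertex 0.2 3.6 3.6
  endloop
 endfacet
 facet normal 0.957 0.262 0.121
  outer loop
   vertex 3.7 2.1 1.7
   vertex 3.6 1.4 4.0
   vertex 3.9 1.6 1.2
  endloop
 endfacet
 facet normal 0.917 0.397 -0.031
  outer loop
   vertex 3.7 2.1 1.7
   vertex 3.9 1.6 1.2
   vertex 3.2 3.2 1.0
  endloop
 endfacet
 facet normal 0.854 0.487 0.185
  outer loop
   vertex 3.7 2.1 1.7
   vertex 3.0 3.1 2.3
   vertex 3.6 1.4 4.0
  endloop
 endfacet
 facet normal 0.852 0.495 0.169
  outer loop
   vertex 3.7 2.1 1.7
   vertex 3.2 3.2 1.0
   vertex 3.0 3.1 2.3
  endloop
 endfacet
 facet normal -0.355 -0.394 0.848
  outer loop
   vertex 2.8 0.4 3.2
   vertex 3.6 1.4 4.0
   vertex 0.2 3.6 3.6
  endloop
 endfacet
 facet normal -0.361 -0.399 0.843
  outer loop
   vertex 2.8 0.4 3.2
   vertex 0.2 3.6 3.6
   vertex 1.4 0.4 2.6
  endloop
 endfacet
 facet normal 0.766 -0.642 0.036
  outer loop
   vertex 2.8 0.4 3.2
   vertex 3.9 1.6 1.2
   vertex 3.6 1.4 4.0
  endloop
 endfacet
 facet normal 0.382 -0.870 -0.312
  outer loop
   vertex 2.8 0.4 3.2
   vertex 0.4 0.1 1.1
   vertex 3.9 1.6 1.2
  endloop
 endfacet
 facet normal -0.115 -0.957 0.268
  outer loop
   vertex 2.8 0.4 3.2
   vertex 1.4 0.4 2.6
   vertex 0.4 0.1 1.1
  endloop
 endfacet
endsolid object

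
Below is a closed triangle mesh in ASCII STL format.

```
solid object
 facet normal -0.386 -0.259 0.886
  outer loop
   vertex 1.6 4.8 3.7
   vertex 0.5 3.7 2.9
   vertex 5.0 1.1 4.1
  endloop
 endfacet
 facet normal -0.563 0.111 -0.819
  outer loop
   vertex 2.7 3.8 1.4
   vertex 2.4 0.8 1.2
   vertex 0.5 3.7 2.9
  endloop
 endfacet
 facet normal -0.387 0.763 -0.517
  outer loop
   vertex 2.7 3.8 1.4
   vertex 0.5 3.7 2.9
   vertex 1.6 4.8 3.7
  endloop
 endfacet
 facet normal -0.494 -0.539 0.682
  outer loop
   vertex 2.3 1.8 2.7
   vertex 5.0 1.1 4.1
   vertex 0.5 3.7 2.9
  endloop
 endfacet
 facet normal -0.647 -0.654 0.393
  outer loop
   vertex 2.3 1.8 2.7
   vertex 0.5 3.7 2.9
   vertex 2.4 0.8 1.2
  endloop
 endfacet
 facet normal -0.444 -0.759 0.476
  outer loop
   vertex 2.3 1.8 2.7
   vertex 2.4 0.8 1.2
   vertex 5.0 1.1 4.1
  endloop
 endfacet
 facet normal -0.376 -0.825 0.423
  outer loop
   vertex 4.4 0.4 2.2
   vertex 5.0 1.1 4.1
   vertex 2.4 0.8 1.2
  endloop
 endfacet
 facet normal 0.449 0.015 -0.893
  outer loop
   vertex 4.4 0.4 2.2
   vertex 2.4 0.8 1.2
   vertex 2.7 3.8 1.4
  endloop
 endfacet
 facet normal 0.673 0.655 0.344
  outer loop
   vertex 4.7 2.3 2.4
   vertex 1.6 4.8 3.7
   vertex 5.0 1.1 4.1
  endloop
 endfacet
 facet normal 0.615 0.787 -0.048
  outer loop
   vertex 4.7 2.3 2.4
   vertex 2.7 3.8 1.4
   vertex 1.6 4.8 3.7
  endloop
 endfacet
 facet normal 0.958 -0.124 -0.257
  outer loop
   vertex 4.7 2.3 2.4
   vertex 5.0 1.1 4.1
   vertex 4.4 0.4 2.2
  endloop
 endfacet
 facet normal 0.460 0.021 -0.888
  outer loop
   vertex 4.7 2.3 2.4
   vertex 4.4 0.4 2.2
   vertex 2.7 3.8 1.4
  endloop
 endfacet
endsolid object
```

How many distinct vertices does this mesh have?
8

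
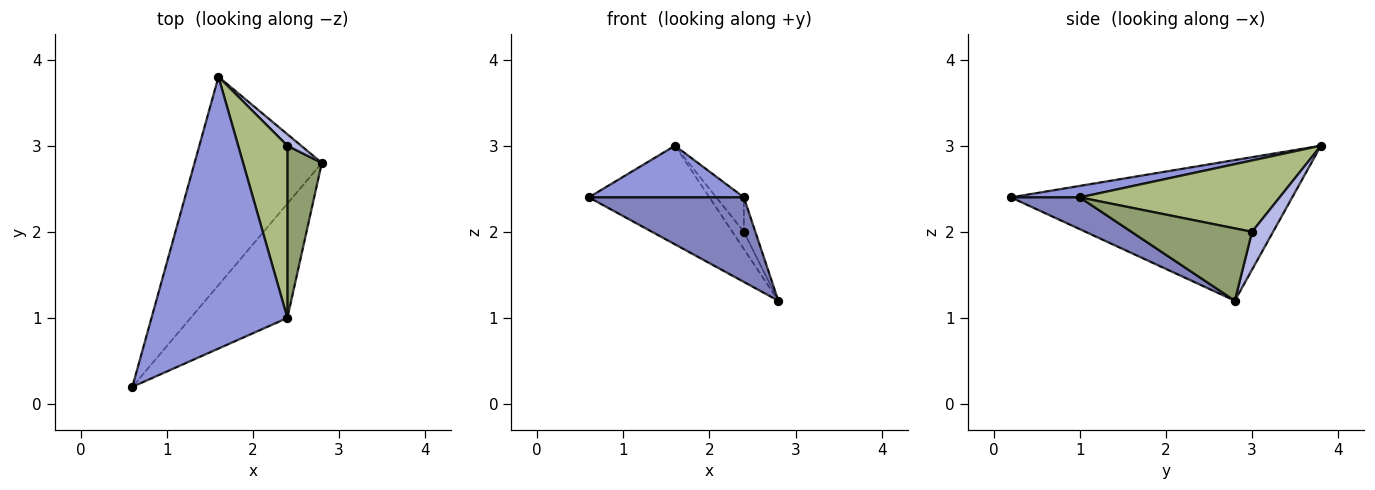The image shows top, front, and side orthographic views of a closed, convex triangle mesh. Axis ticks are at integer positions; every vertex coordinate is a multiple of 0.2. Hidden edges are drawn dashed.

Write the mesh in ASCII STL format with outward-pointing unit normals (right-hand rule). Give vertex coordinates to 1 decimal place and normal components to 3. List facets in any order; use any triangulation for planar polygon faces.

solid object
 facet normal -0.707 0.303 -0.639
  outer loop
   vertex 1.6 3.8 3.0
   vertex 2.8 2.8 1.2
   vertex 0.6 0.2 2.4
  endloop
 endfacet
 facet normal 0.256 -0.575 -0.777
  outer loop
   vertex 2.4 1.0 2.4
   vertex 0.6 0.2 2.4
   vertex 2.8 2.8 1.2
  endloop
 endfacet
 facet normal 0.083 -0.186 0.979
  outer loop
   vertex 2.4 1.0 2.4
   vertex 1.6 3.8 3.0
   vertex 0.6 0.2 2.4
  endloop
 endfacet
 facet normal 0.836 0.456 0.304
  outer loop
   vertex 2.4 3.0 2.0
   vertex 2.8 2.8 1.2
   vertex 1.6 3.8 3.0
  endloop
 endfacet
 facet normal 0.900 0.086 0.428
  outer loop
   vertex 2.4 3.0 2.0
   vertex 2.4 1.0 2.4
   vertex 2.8 2.8 1.2
  endloop
 endfacet
 facet normal 0.818 0.113 0.564
  outer loop
   vertex 2.4 3.0 2.0
   vertex 1.6 3.8 3.0
   vertex 2.4 1.0 2.4
  endloop
 endfacet
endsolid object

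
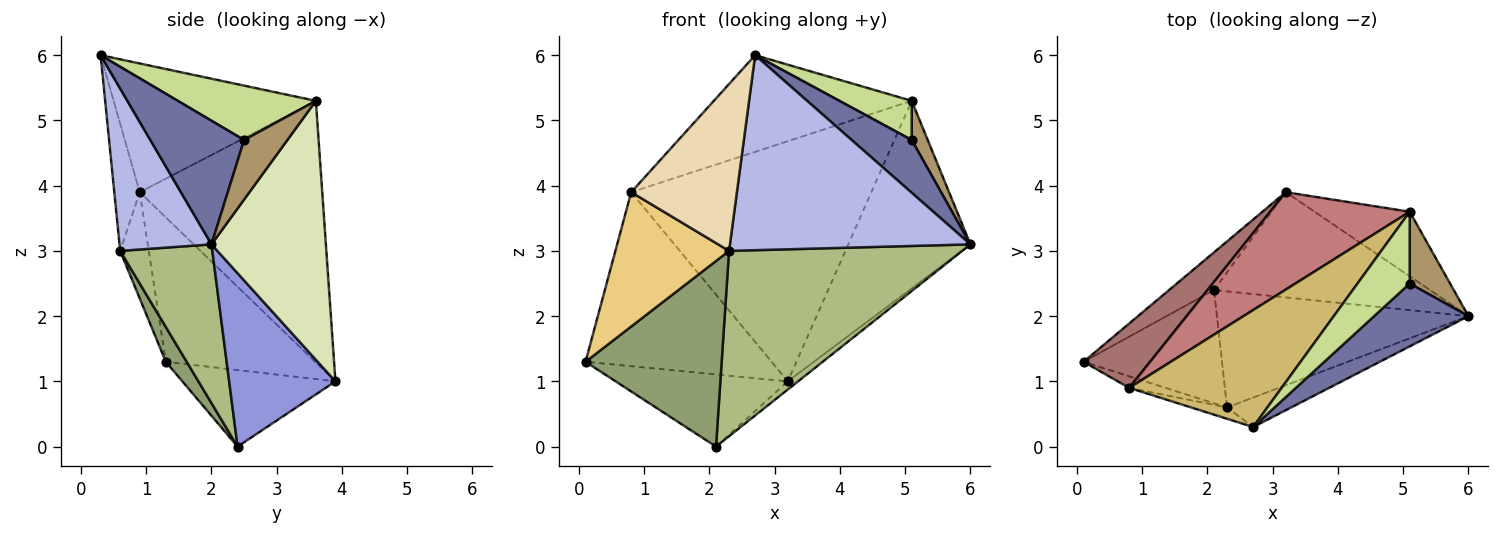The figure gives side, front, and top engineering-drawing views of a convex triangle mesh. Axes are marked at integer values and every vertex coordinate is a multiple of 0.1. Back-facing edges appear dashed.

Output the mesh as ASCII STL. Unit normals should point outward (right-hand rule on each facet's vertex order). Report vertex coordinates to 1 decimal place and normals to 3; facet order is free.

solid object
 facet normal 0.709 -0.454 0.540
  outer loop
   vertex 5.1 2.5 4.7
   vertex 2.7 0.3 6.0
   vertex 6.0 2.0 3.1
  endloop
 endfacet
 facet normal -0.619 0.696 -0.363
  outer loop
   vertex 2.1 2.4 0.0
   vertex 0.1 1.3 1.3
   vertex 3.2 3.9 1.0
  endloop
 endfacet
 facet normal 0.625 0.061 -0.778
  outer loop
   vertex 2.1 2.4 0.0
   vertex 3.2 3.9 1.0
   vertex 6.0 2.0 3.1
  endloop
 endfacet
 facet normal 0.354 -0.925 -0.140
  outer loop
   vertex 2.3 0.6 3.0
   vertex 6.0 2.0 3.1
   vertex 2.7 0.3 6.0
  endloop
 endfacet
 facet normal 0.130 -0.846 -0.516
  outer loop
   vertex 2.3 0.6 3.0
   vertex 0.1 1.3 1.3
   vertex 2.1 2.4 0.0
  endloop
 endfacet
 facet normal 0.318 -0.804 -0.503
  outer loop
   vertex 2.3 0.6 3.0
   vertex 2.1 2.4 0.0
   vertex 6.0 2.0 3.1
  endloop
 endfacet
 facet normal 0.675 -0.353 0.648
  outer loop
   vertex 5.1 3.6 5.3
   vertex 2.7 0.3 6.0
   vertex 5.1 2.5 4.7
  endloop
 endfacet
 facet normal 0.663 0.708 -0.244
  outer loop
   vertex 5.1 3.6 5.3
   vertex 6.0 2.0 3.1
   vertex 3.2 3.9 1.0
  endloop
 endfacet
 facet normal 0.791 -0.293 0.537
  outer loop
   vertex 5.1 3.6 5.3
   vertex 5.1 2.5 4.7
   vertex 6.0 2.0 3.1
  endloop
 endfacet
 facet normal -0.546 0.534 0.646
  outer loop
   vertex 0.8 0.9 3.9
   vertex 2.7 0.3 6.0
   vertex 5.1 3.6 5.3
  endloop
 endfacet
 facet normal -0.243 -0.966 -0.083
  outer loop
   vertex 0.8 0.9 3.9
   vertex 0.1 1.3 1.3
   vertex 2.3 0.6 3.0
  endloop
 endfacet
 facet normal -0.234 -0.970 -0.066
  outer loop
   vertex 0.8 0.9 3.9
   vertex 2.3 0.6 3.0
   vertex 2.7 0.3 6.0
  endloop
 endfacet
 facet normal -0.602 0.749 0.277
  outer loop
   vertex 0.8 0.9 3.9
   vertex 3.2 3.9 1.0
   vertex 0.1 1.3 1.3
  endloop
 endfacet
 facet normal -0.576 0.758 0.307
  outer loop
   vertex 0.8 0.9 3.9
   vertex 5.1 3.6 5.3
   vertex 3.2 3.9 1.0
  endloop
 endfacet
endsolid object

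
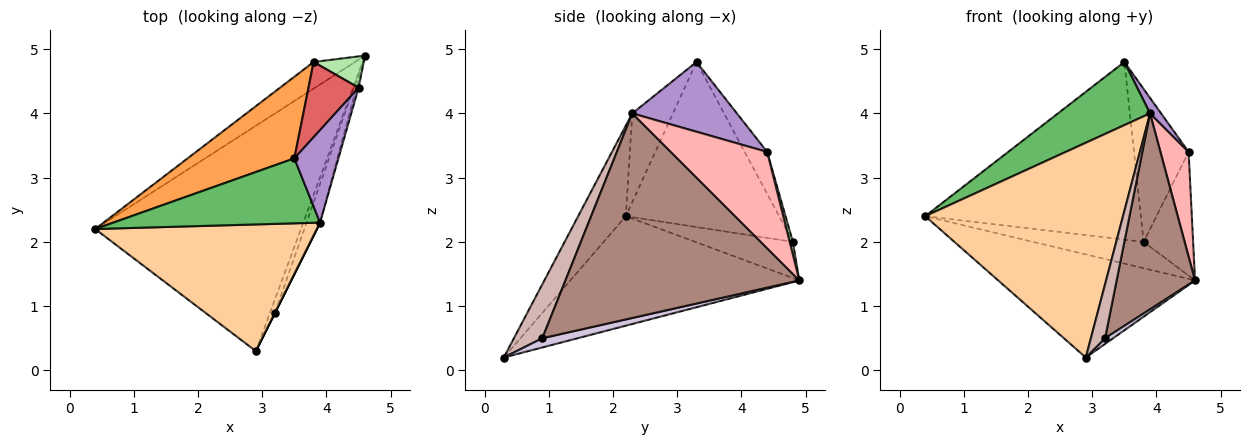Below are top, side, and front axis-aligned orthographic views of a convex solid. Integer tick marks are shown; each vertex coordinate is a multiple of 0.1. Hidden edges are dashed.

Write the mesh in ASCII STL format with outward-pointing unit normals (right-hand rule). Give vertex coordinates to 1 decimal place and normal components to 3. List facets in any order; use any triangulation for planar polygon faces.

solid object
 facet normal -0.436 0.375 -0.819
  outer loop
   vertex 2.9 0.3 0.2
   vertex 0.4 2.2 2.4
   vertex 4.6 4.9 1.4
  endloop
 endfacet
 facet normal -0.528 0.597 -0.604
  outer loop
   vertex 3.8 4.8 2.0
   vertex 4.6 4.9 1.4
   vertex 0.4 2.2 2.4
  endloop
 endfacet
 facet normal -0.542 0.763 0.351
  outer loop
   vertex 3.8 4.8 2.0
   vertex 0.4 2.2 2.4
   vertex 3.5 3.3 4.8
  endloop
 endfacet
 facet normal -0.203 -0.843 0.497
  outer loop
   vertex 3.9 2.3 4.0
   vertex 0.4 2.2 2.4
   vertex 2.9 0.3 0.2
  endloop
 endfacet
 facet normal -0.294 -0.666 0.685
  outer loop
   vertex 3.9 2.3 4.0
   vertex 3.5 3.3 4.8
   vertex 0.4 2.2 2.4
  endloop
 endfacet
 facet normal 0.063 0.967 0.245
  outer loop
   vertex 4.5 4.4 3.4
   vertex 4.6 4.9 1.4
   vertex 3.8 4.8 2.0
  endloop
 endfacet
 facet normal -0.347 0.842 0.414
  outer loop
   vertex 4.5 4.4 3.4
   vertex 3.8 4.8 2.0
   vertex 3.5 3.3 4.8
  endloop
 endfacet
 facet normal 0.960 -0.280 -0.022
  outer loop
   vertex 4.5 4.4 3.4
   vertex 3.9 2.3 4.0
   vertex 4.6 4.9 1.4
  endloop
 endfacet
 facet normal 0.842 -0.089 0.532
  outer loop
   vertex 4.5 4.4 3.4
   vertex 3.5 3.3 4.8
   vertex 3.9 2.3 4.0
  endloop
 endfacet
 facet normal 0.861 -0.196 -0.470
  outer loop
   vertex 3.2 0.9 0.5
   vertex 2.9 0.3 0.2
   vertex 4.6 4.9 1.4
  endloop
 endfacet
 facet normal 0.946 -0.317 -0.062
  outer loop
   vertex 3.2 0.9 0.5
   vertex 4.6 4.9 1.4
   vertex 3.9 2.3 4.0
  endloop
 endfacet
 facet normal 0.894 -0.447 0.000
  outer loop
   vertex 3.2 0.9 0.5
   vertex 3.9 2.3 4.0
   vertex 2.9 0.3 0.2
  endloop
 endfacet
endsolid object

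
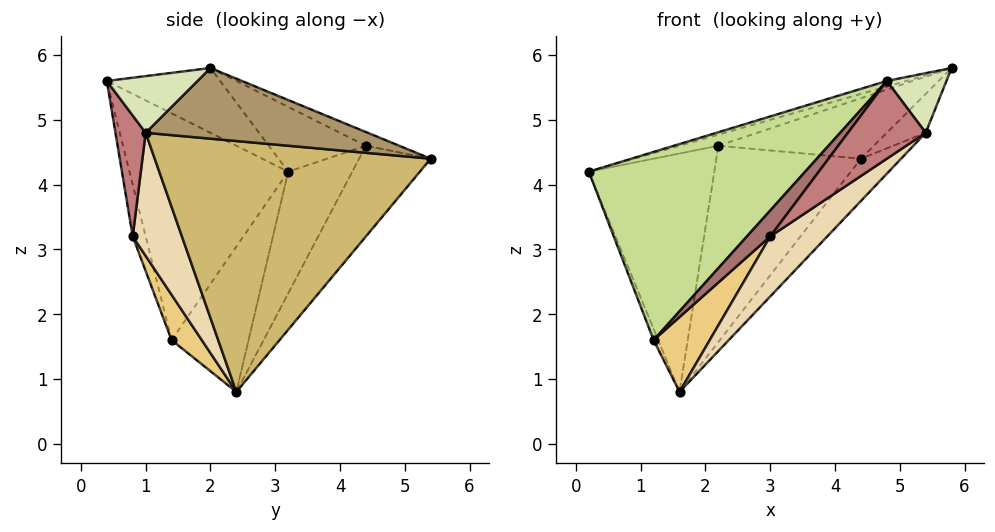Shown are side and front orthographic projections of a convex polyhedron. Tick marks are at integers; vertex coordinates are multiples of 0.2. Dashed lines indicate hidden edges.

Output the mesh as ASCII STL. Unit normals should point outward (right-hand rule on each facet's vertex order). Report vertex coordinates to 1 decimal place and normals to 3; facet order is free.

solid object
 facet normal -0.265 0.045 0.963
  outer loop
   vertex 4.8 0.4 5.6
   vertex 5.8 2.0 5.8
   vertex 0.2 3.2 4.2
  endloop
 endfacet
 facet normal -0.253 0.101 0.962
  outer loop
   vertex 2.2 4.4 4.6
   vertex 0.2 3.2 4.2
   vertex 5.8 2.0 5.8
  endloop
 endfacet
 facet normal -0.076 0.353 0.933
  outer loop
   vertex 2.2 4.4 4.6
   vertex 5.8 2.0 5.8
   vertex 4.4 5.4 4.4
  endloop
 endfacet
 facet normal -0.423 0.828 -0.369
  outer loop
   vertex 2.2 4.4 4.6
   vertex 1.6 2.4 0.8
   vertex 0.2 3.2 4.2
  endloop
 endfacet
 facet normal -0.412 0.832 -0.373
  outer loop
   vertex 2.2 4.4 4.6
   vertex 4.4 5.4 4.4
   vertex 1.6 2.4 0.8
  endloop
 endfacet
 facet normal -0.919 0.055 -0.391
  outer loop
   vertex 1.2 1.4 1.6
   vertex 0.2 3.2 4.2
   vertex 1.6 2.4 0.8
  endloop
 endfacet
 facet normal -0.562 -0.766 0.314
  outer loop
   vertex 1.2 1.4 1.6
   vertex 4.8 0.4 5.6
   vertex 0.2 3.2 4.2
  endloop
 endfacet
 facet normal 0.817 -0.537 0.210
  outer loop
   vertex 5.4 1.0 4.8
   vertex 5.8 2.0 5.8
   vertex 4.8 0.4 5.6
  endloop
 endfacet
 facet normal 0.857 0.150 -0.493
  outer loop
   vertex 5.4 1.0 4.8
   vertex 4.4 5.4 4.4
   vertex 5.8 2.0 5.8
  endloop
 endfacet
 facet normal 0.739 0.108 -0.665
  outer loop
   vertex 5.4 1.0 4.8
   vertex 1.6 2.4 0.8
   vertex 4.4 5.4 4.4
  endloop
 endfacet
 facet normal 0.359 -0.666 -0.654
  outer loop
   vertex 3.0 0.8 3.2
   vertex 1.2 1.4 1.6
   vertex 1.6 2.4 0.8
  endloop
 endfacet
 facet normal 0.489 -0.567 -0.663
  outer loop
   vertex 3.0 0.8 3.2
   vertex 1.6 2.4 0.8
   vertex 5.4 1.0 4.8
  endloop
 endfacet
 facet normal -0.474 -0.854 0.214
  outer loop
   vertex 3.0 0.8 3.2
   vertex 4.8 0.4 5.6
   vertex 1.2 1.4 1.6
  endloop
 endfacet
 facet normal 0.333 -0.857 -0.393
  outer loop
   vertex 3.0 0.8 3.2
   vertex 5.4 1.0 4.8
   vertex 4.8 0.4 5.6
  endloop
 endfacet
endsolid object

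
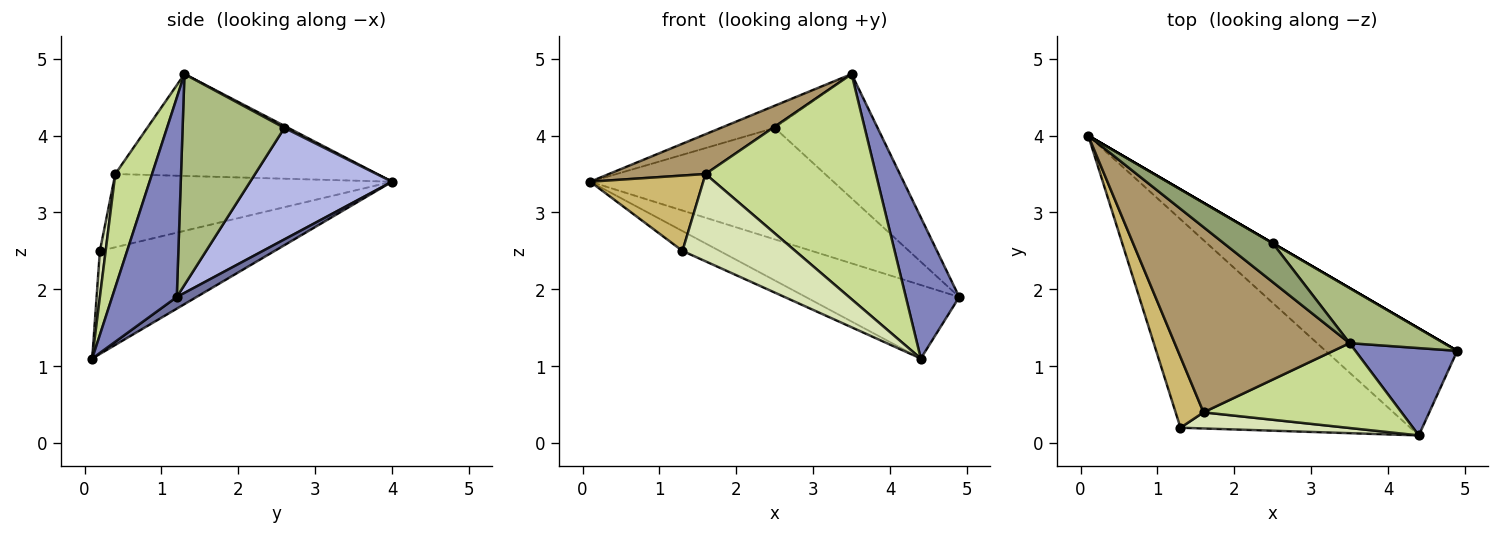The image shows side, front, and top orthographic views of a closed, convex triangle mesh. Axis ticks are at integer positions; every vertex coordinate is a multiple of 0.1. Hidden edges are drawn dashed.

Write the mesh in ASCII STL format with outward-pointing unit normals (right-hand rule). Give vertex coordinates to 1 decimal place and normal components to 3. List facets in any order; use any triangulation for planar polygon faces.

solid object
 facet normal 0.073 0.565 -0.822
  outer loop
   vertex 4.4 0.1 1.1
   vertex 0.1 4.0 3.4
   vertex 4.9 1.2 1.9
  endloop
 endfacet
 facet normal 0.717 -0.593 0.367
  outer loop
   vertex 3.5 1.3 4.8
   vertex 4.4 0.1 1.1
   vertex 4.9 1.2 1.9
  endloop
 endfacet
 facet normal -0.408 0.087 -0.909
  outer loop
   vertex 1.3 0.2 2.5
   vertex 0.1 4.0 3.4
   vertex 4.4 0.1 1.1
  endloop
 endfacet
 facet normal 0.504 0.864 0.000
  outer loop
   vertex 2.5 2.6 4.1
   vertex 4.9 1.2 1.9
   vertex 0.1 4.0 3.4
  endloop
 endfacet
 facet normal 0.035 0.495 0.868
  outer loop
   vertex 2.5 2.6 4.1
   vertex 0.1 4.0 3.4
   vertex 3.5 1.3 4.8
  endloop
 endfacet
 facet normal 0.671 0.678 0.301
  outer loop
   vertex 2.5 2.6 4.1
   vertex 3.5 1.3 4.8
   vertex 4.9 1.2 1.9
  endloop
 endfacet
 facet normal 0.198 -0.917 0.346
  outer loop
   vertex 1.6 0.4 3.5
   vertex 4.4 0.1 1.1
   vertex 3.5 1.3 4.8
  endloop
 endfacet
 facet normal 0.050 -0.982 0.181
  outer loop
   vertex 1.6 0.4 3.5
   vertex 1.3 0.2 2.5
   vertex 4.4 0.1 1.1
  endloop
 endfacet
 facet normal -0.495 -0.183 0.850
  outer loop
   vertex 1.6 0.4 3.5
   vertex 3.5 1.3 4.8
   vertex 0.1 4.0 3.4
  endloop
 endfacet
 facet normal -0.874 -0.355 0.333
  outer loop
   vertex 1.6 0.4 3.5
   vertex 0.1 4.0 3.4
   vertex 1.3 0.2 2.5
  endloop
 endfacet
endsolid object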